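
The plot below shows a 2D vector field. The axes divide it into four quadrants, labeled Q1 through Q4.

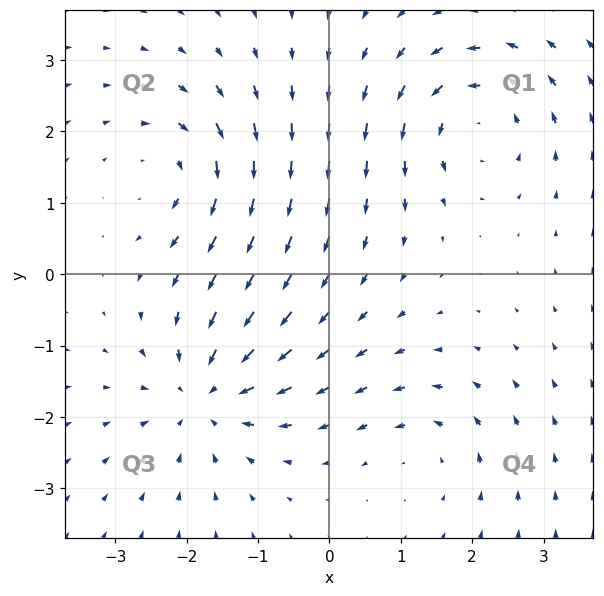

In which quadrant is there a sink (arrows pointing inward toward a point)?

The sink sits at approximately (-1.7, -1.7), which lies in quadrant Q3. The divergence there is about -5, negative as expected for a sink.

Q3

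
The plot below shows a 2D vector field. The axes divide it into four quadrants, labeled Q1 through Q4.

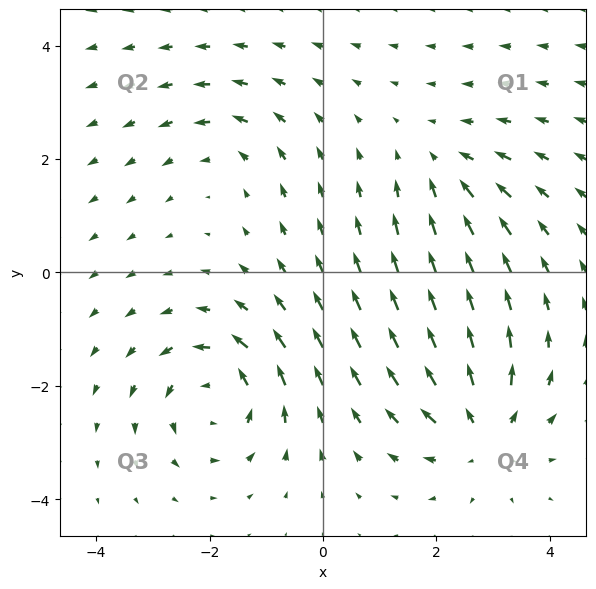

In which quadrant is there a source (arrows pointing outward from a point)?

Q4

The source sits at approximately (2.8, -2.8), which lies in quadrant Q4. The divergence there is about +4, positive as expected for a source.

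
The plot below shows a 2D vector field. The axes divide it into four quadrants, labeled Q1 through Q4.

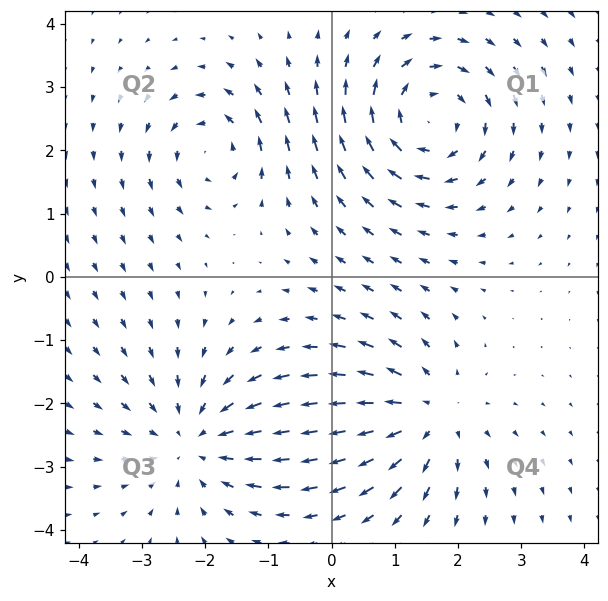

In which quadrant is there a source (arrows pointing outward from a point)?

The source sits at approximately (1.5, -2.2), which lies in quadrant Q4. The divergence there is about +4, positive as expected for a source.

Q4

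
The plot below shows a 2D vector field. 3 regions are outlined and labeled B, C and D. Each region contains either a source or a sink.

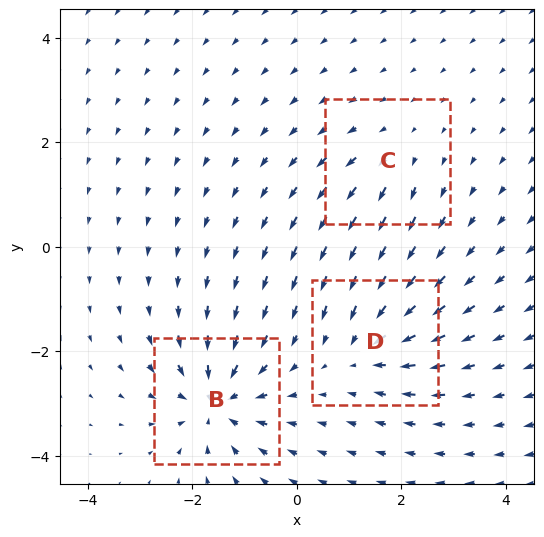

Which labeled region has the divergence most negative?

Divergence at each region's feature centre — B: about -6, C: about +2, D: about -4. Region B is most negative.

B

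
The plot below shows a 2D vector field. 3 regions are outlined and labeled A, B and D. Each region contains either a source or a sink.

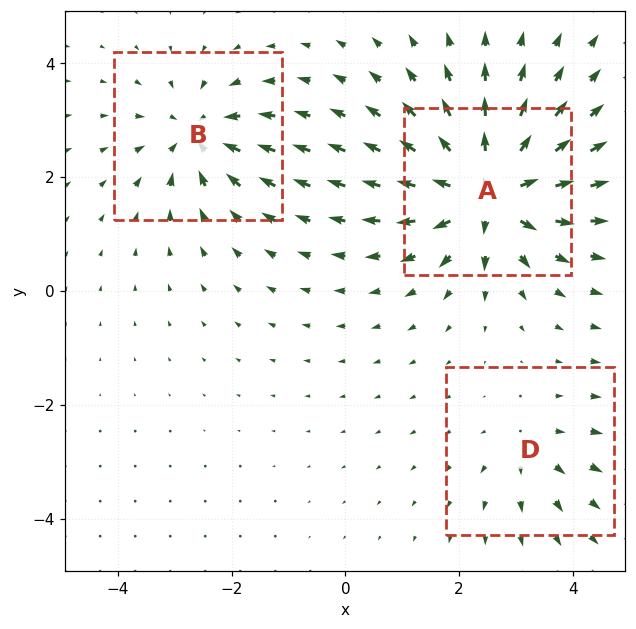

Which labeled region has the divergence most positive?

Divergence at each region's feature centre — A: about +6, B: about -4, D: about +2. Region A is most positive.

A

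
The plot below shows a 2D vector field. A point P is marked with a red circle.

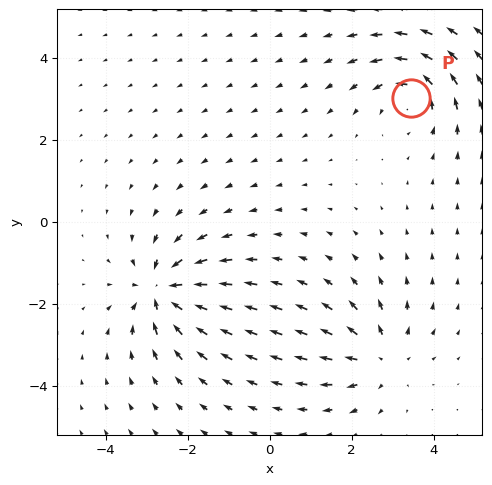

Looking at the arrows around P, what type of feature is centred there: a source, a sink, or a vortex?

vortex

At P (3.4, 3.0) the arrows circulate counterclockwise. Divergence ≈0, curl about +5 — near-zero divergence with nonzero curl is a vortex.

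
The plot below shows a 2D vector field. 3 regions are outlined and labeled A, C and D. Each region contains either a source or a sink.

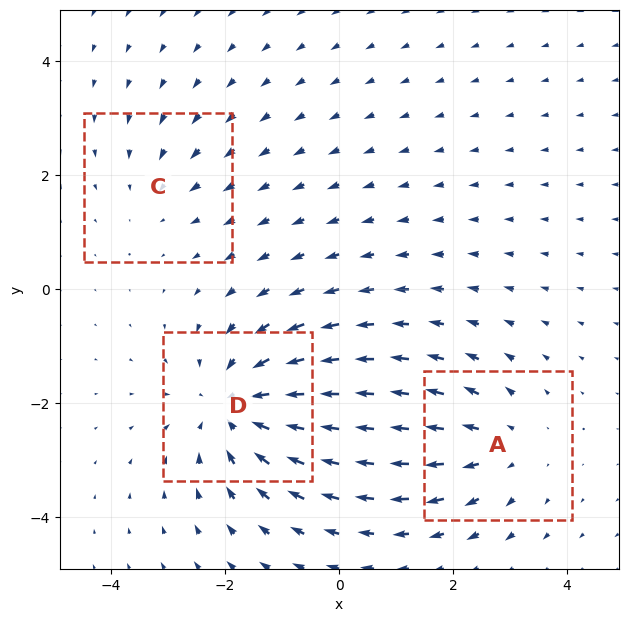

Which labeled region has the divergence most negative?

Divergence at each region's feature centre — A: about +3, C: about -2, D: about -4. Region D is most negative.

D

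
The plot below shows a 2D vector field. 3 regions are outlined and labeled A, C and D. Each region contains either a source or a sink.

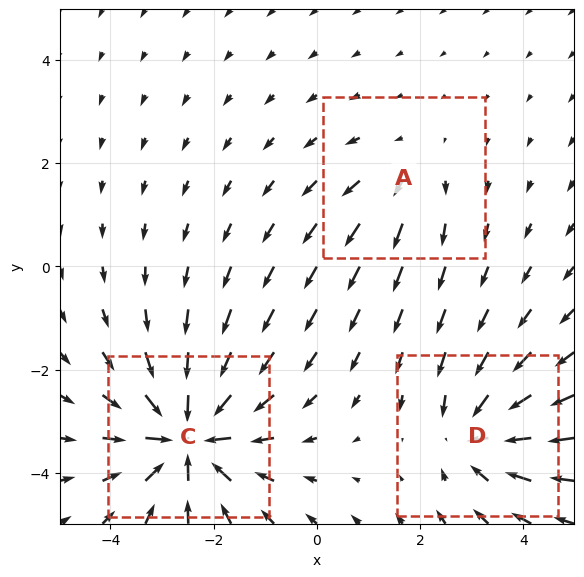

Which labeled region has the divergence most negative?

Divergence at each region's feature centre — A: about +2, C: about -5, D: about -3. Region C is most negative.

C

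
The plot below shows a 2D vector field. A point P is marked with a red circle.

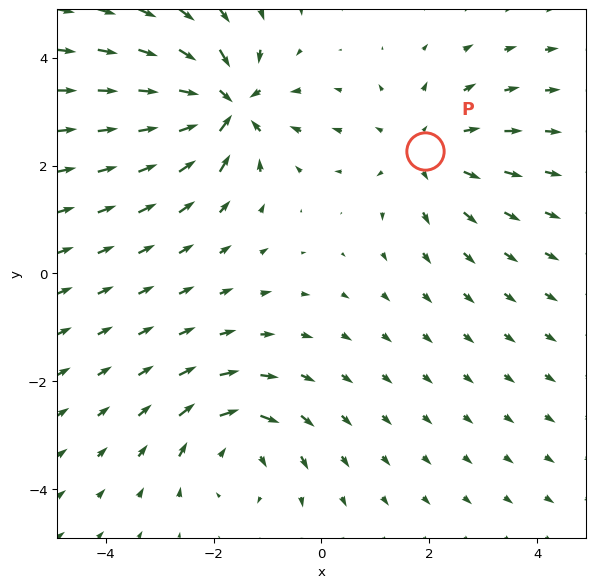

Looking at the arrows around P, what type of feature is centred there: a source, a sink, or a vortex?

source

At P (1.9, 2.3) the arrows spread outward. Divergence about +2, curl ≈0 — positive divergence with near-zero curl is a source.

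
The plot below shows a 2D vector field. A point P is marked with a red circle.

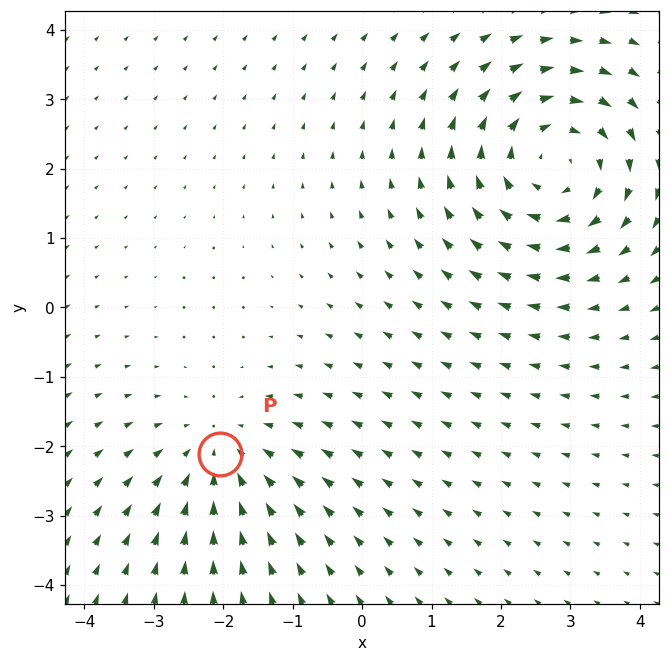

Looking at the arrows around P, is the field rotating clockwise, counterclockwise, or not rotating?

not rotating

Near P at (-2.0, -2.1) the arrows show no circulation. The curl there is ≈0.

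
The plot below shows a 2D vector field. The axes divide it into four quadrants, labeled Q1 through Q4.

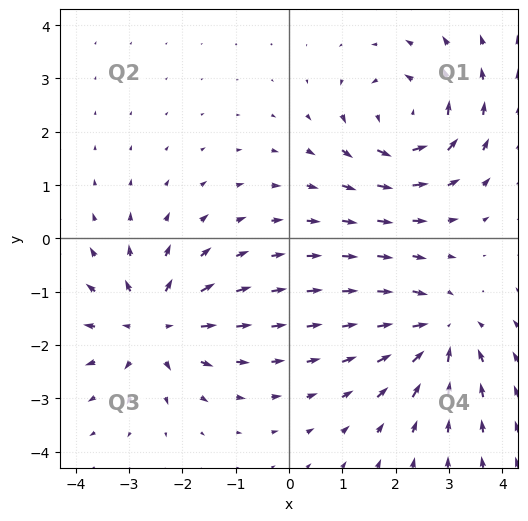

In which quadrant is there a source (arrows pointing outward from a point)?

The source sits at approximately (-2.5, -1.6), which lies in quadrant Q3. The divergence there is about +4, positive as expected for a source.

Q3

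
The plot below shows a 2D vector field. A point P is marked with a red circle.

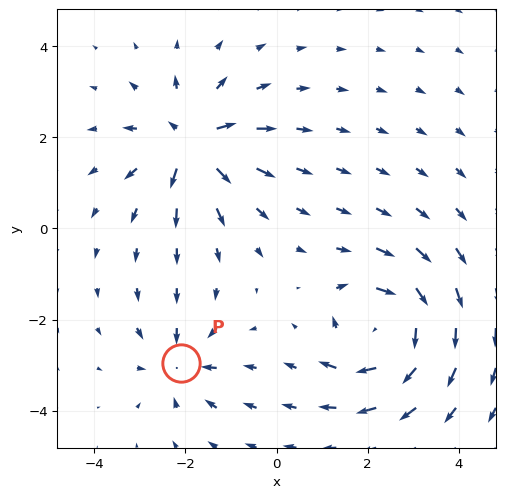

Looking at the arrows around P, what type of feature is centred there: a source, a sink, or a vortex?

At P (-2.1, -2.9) the arrows converge inward. Divergence about -4, curl ≈0 — negative divergence with near-zero curl is a sink.

sink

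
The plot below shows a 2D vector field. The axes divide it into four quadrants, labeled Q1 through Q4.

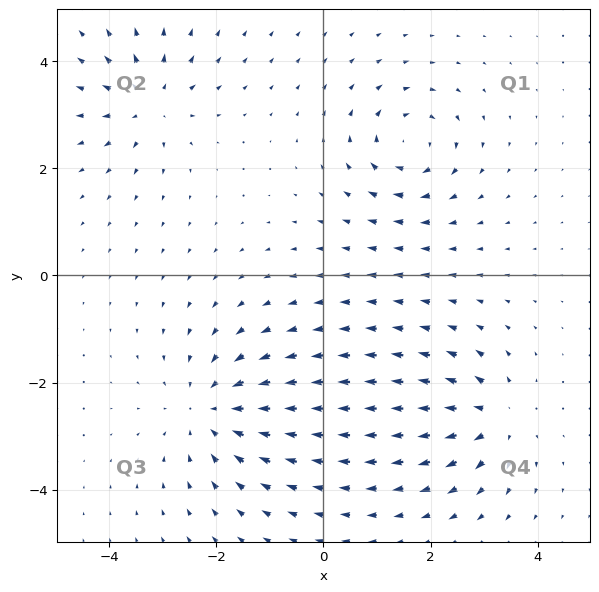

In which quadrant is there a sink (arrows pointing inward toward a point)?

The sink sits at approximately (-2.1, -2.5), which lies in quadrant Q3. The divergence there is about -4, negative as expected for a sink.

Q3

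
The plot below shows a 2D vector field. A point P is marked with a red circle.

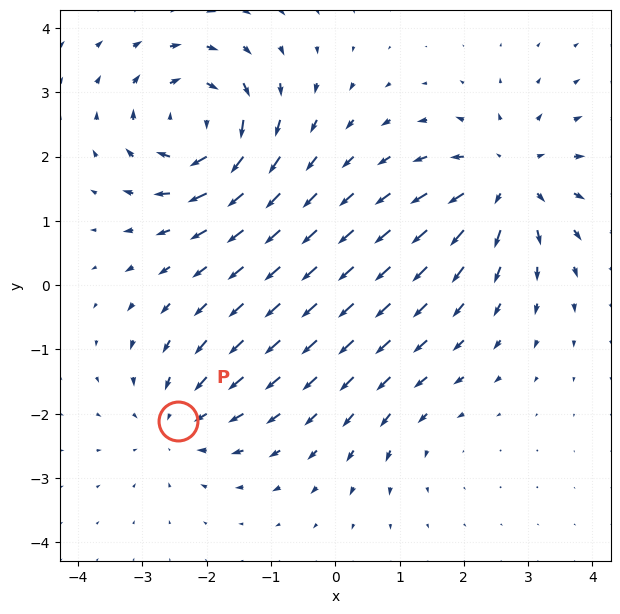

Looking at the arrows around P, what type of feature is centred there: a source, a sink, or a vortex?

sink

At P (-2.4, -2.1) the arrows converge inward. Divergence about -4, curl ≈0 — negative divergence with near-zero curl is a sink.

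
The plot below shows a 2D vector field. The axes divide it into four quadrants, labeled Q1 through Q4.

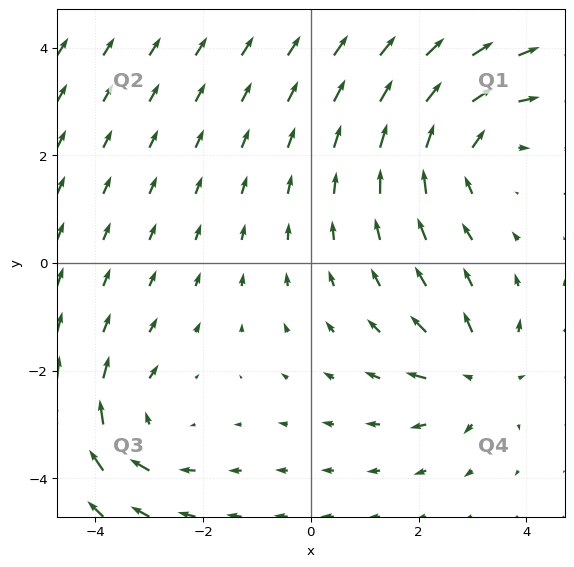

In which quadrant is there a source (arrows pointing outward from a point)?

Q4

The source sits at approximately (3.1, -2.1), which lies in quadrant Q4. The divergence there is about +4, positive as expected for a source.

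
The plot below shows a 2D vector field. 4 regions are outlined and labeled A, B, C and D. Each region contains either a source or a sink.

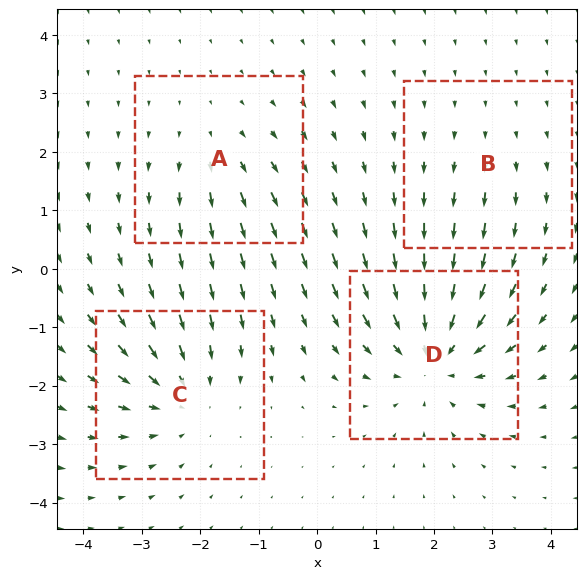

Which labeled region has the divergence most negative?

D

Divergence at each region's feature centre — A: about +3, B: about +2, C: about -5, D: about -6. Region D is most negative.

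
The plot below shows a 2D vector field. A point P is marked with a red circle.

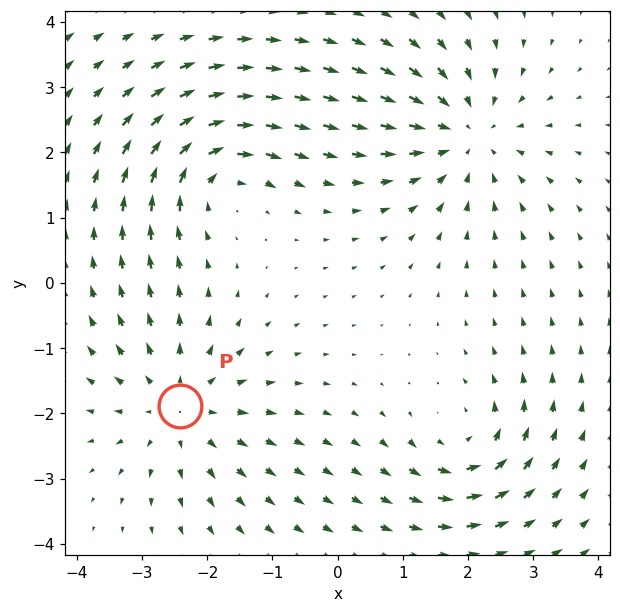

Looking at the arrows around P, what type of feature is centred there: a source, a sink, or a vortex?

source

At P (-2.4, -1.9) the arrows spread outward. Divergence about +4, curl ≈0 — positive divergence with near-zero curl is a source.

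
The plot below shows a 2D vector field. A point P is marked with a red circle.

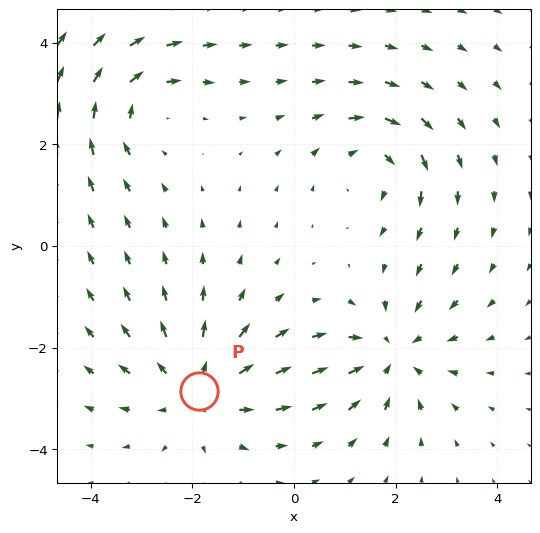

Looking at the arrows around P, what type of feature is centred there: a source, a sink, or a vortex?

At P (-1.9, -2.8) the arrows spread outward. Divergence about +4, curl ≈0 — positive divergence with near-zero curl is a source.

source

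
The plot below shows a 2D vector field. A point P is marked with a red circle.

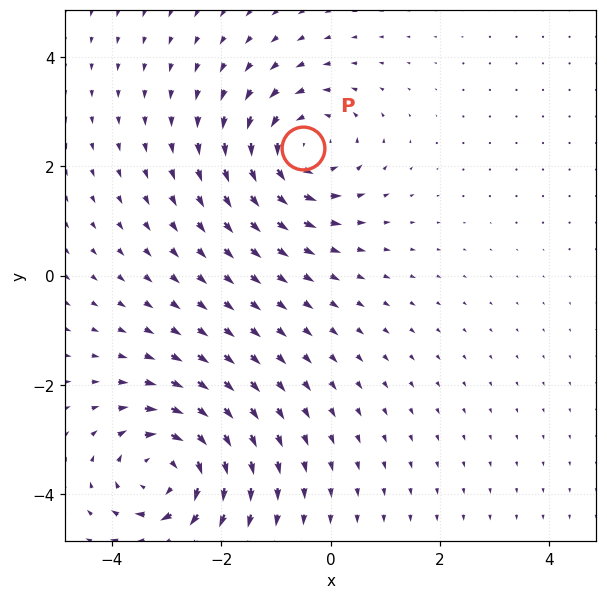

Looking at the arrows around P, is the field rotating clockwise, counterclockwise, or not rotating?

Near P at (-0.5, 2.3) the arrows circulate counterclockwise. The curl (z-component) there is about +3; positive curl means counterclockwise rotation.

counterclockwise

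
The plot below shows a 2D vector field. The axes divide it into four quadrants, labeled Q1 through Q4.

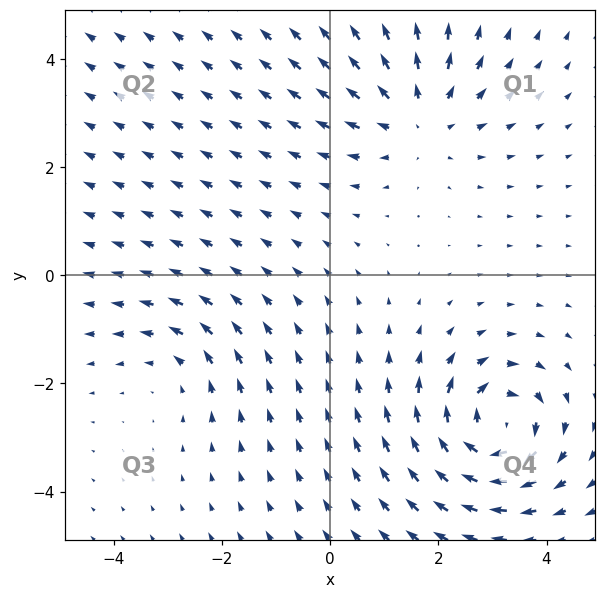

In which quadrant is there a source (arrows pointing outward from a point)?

Q1

The source sits at approximately (1.6, 2.9), which lies in quadrant Q1. The divergence there is about +4, positive as expected for a source.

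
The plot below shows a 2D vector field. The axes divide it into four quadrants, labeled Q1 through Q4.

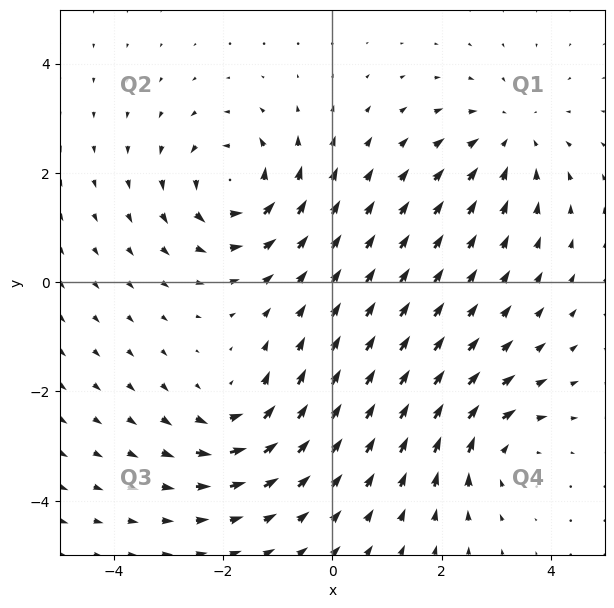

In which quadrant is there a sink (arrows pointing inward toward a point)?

The sink sits at approximately (3.3, 2.6), which lies in quadrant Q1. The divergence there is about -3, negative as expected for a sink.

Q1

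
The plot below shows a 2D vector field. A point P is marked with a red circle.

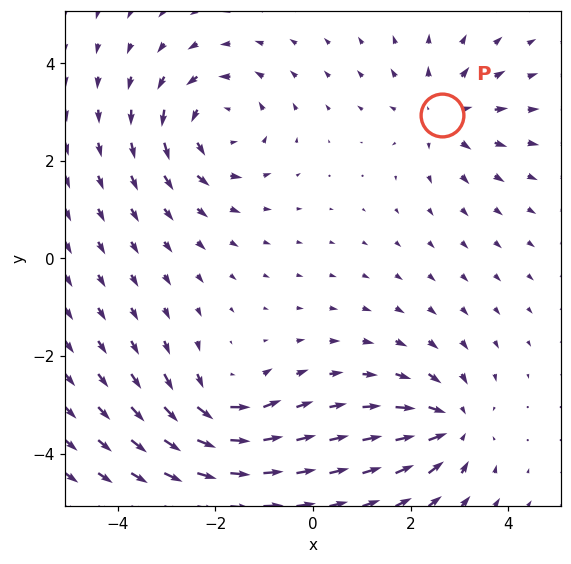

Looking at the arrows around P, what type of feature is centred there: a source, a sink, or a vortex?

source

At P (2.6, 2.9) the arrows spread outward. Divergence about +4, curl ≈0 — positive divergence with near-zero curl is a source.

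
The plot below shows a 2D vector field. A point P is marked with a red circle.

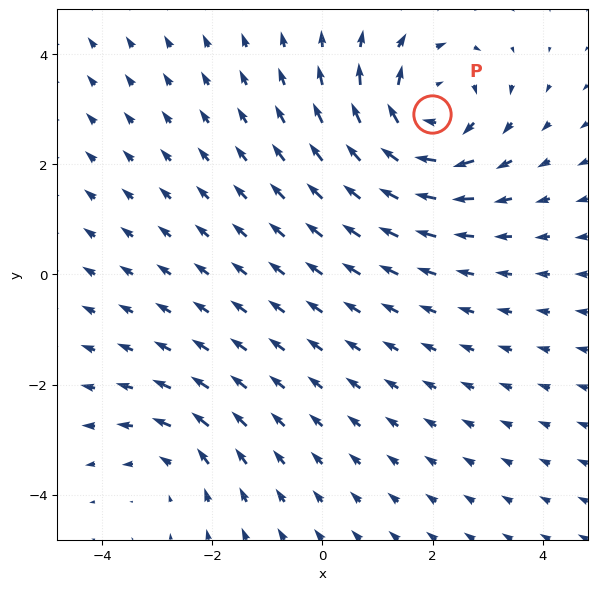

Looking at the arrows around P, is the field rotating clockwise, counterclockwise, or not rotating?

clockwise

Near P at (2.0, 2.9) the arrows circulate clockwise. The curl (z-component) there is about -5; negative curl means clockwise rotation.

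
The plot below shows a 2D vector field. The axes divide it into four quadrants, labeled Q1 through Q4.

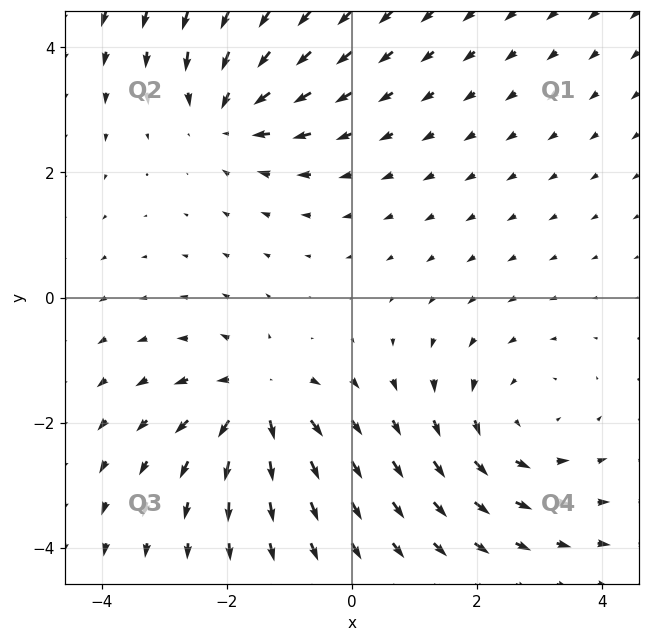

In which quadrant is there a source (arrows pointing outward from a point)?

Q3

The source sits at approximately (-1.5, -1.6), which lies in quadrant Q3. The divergence there is about +4, positive as expected for a source.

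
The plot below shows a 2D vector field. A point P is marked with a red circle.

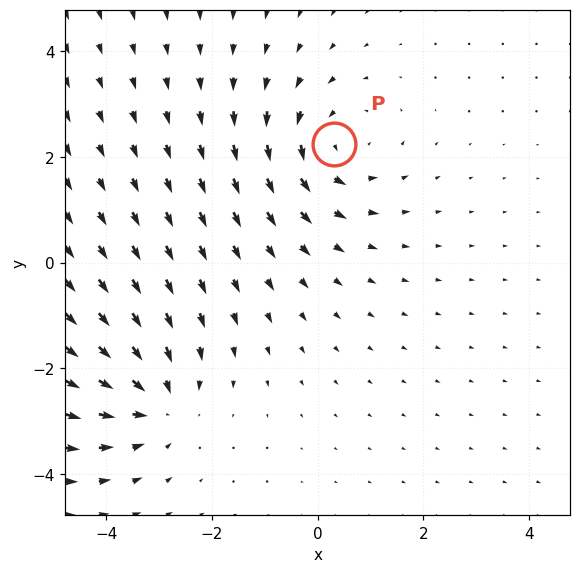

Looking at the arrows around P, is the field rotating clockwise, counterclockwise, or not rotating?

Near P at (0.3, 2.2) the arrows circulate counterclockwise. The curl (z-component) there is about +2; positive curl means counterclockwise rotation.

counterclockwise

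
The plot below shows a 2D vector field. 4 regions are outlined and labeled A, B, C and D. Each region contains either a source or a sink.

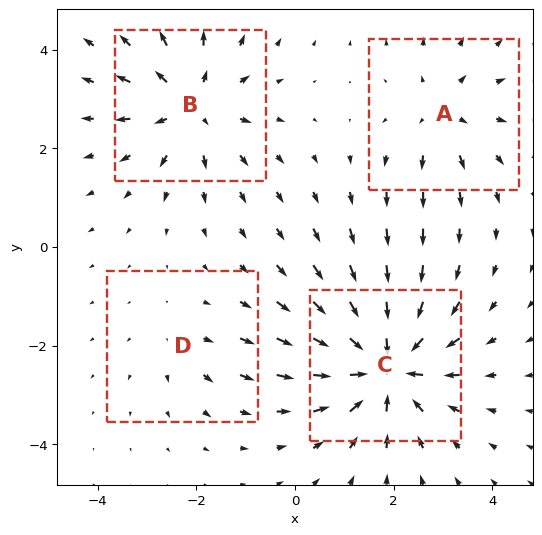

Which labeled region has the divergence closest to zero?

D

Divergence at each region's feature centre — A: about +3, B: about +5, C: about -7, D: about +2. Region D is closest to zero.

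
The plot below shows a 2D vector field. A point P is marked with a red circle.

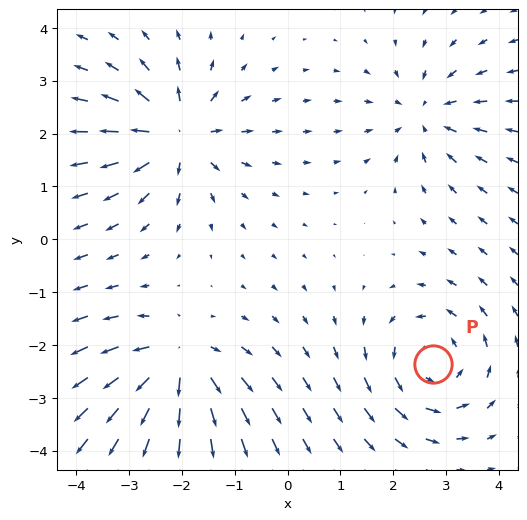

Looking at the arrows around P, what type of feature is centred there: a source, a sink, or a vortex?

vortex

At P (2.8, -2.4) the arrows circulate counterclockwise. Divergence ≈0, curl about +4 — near-zero divergence with nonzero curl is a vortex.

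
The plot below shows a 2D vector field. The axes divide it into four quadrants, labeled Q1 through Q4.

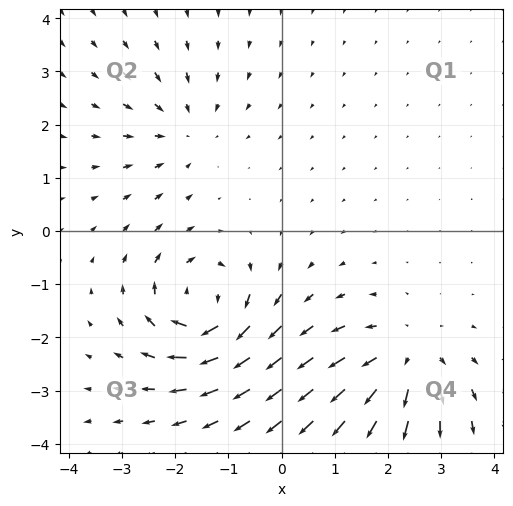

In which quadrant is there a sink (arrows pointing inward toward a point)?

The sink sits at approximately (-1.8, 1.9), which lies in quadrant Q2. The divergence there is about -3, negative as expected for a sink.

Q2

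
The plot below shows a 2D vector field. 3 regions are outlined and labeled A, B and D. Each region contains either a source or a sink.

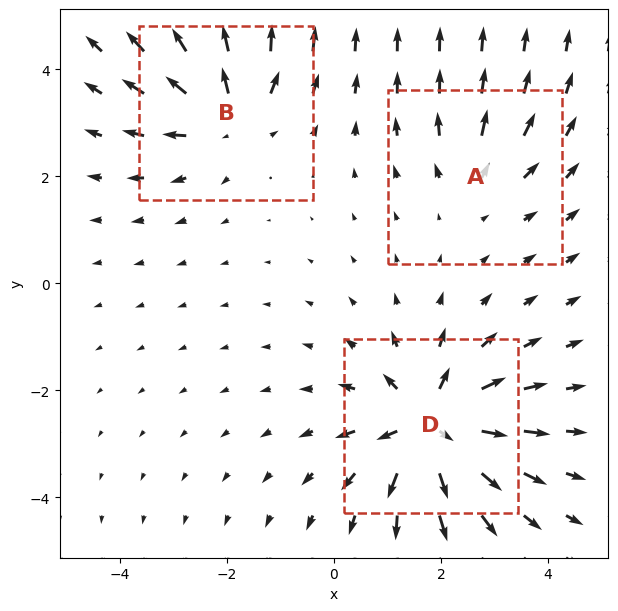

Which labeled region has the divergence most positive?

D

Divergence at each region's feature centre — A: about +2, B: about +4, D: about +6. Region D is most positive.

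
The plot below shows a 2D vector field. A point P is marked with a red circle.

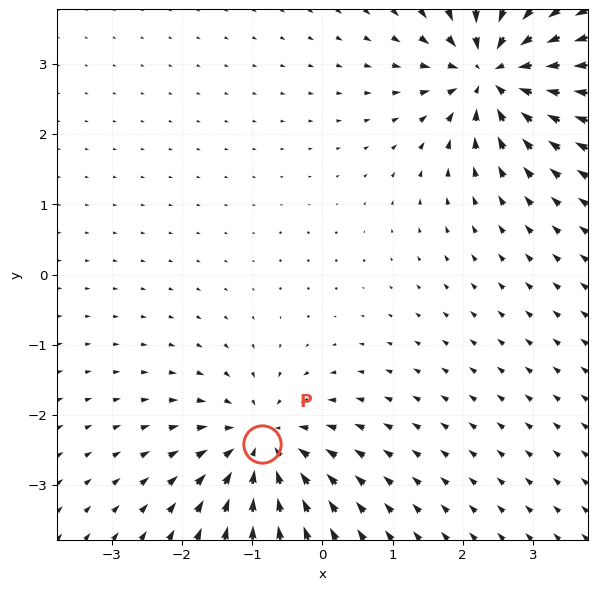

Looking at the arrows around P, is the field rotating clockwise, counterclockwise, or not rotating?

Near P at (-0.9, -2.4) the arrows show no circulation. The curl there is ≈0.

not rotating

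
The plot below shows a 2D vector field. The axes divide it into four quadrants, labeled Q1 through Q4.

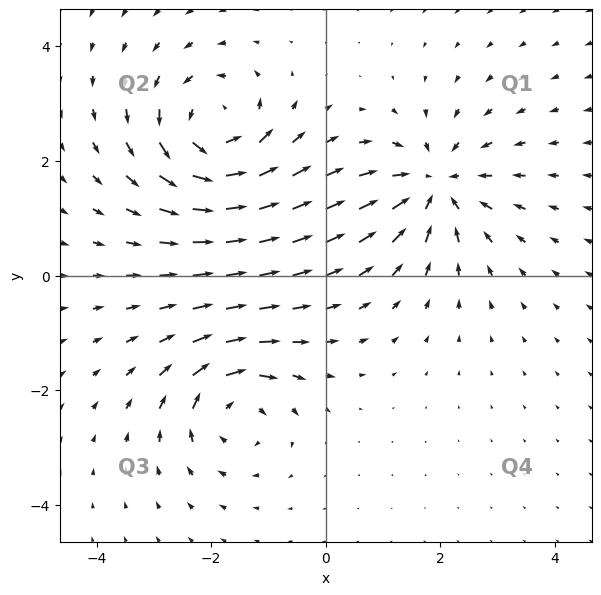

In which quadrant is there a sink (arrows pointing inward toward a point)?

Q1

The sink sits at approximately (1.9, 1.6), which lies in quadrant Q1. The divergence there is about -5, negative as expected for a sink.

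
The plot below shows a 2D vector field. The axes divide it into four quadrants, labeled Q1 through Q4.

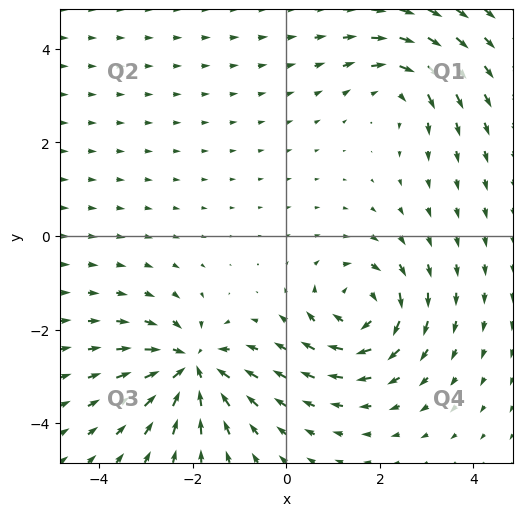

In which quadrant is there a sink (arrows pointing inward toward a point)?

The sink sits at approximately (-2.0, -2.8), which lies in quadrant Q3. The divergence there is about -5, negative as expected for a sink.

Q3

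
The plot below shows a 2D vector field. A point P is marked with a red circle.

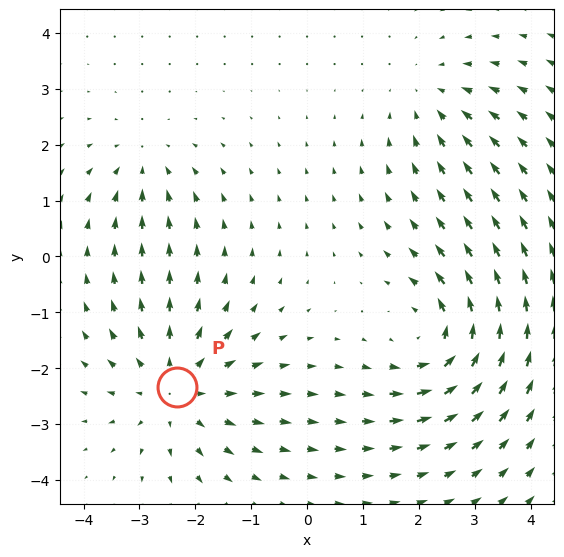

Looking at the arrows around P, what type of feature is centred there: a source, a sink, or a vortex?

source

At P (-2.3, -2.3) the arrows spread outward. Divergence about +4, curl ≈0 — positive divergence with near-zero curl is a source.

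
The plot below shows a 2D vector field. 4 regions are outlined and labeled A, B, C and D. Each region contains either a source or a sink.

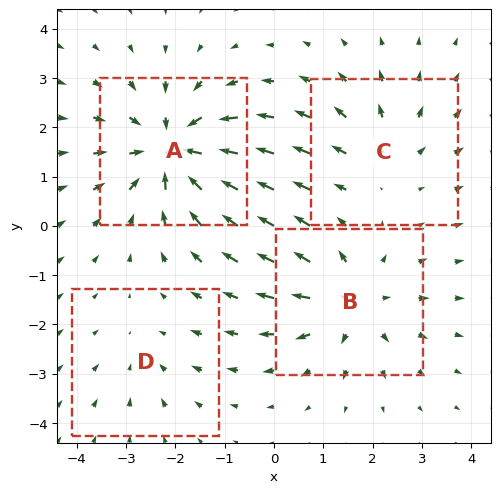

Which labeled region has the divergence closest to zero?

Divergence at each region's feature centre — A: about -6, B: about +4, C: about +3, D: about -2. Region D is closest to zero.

D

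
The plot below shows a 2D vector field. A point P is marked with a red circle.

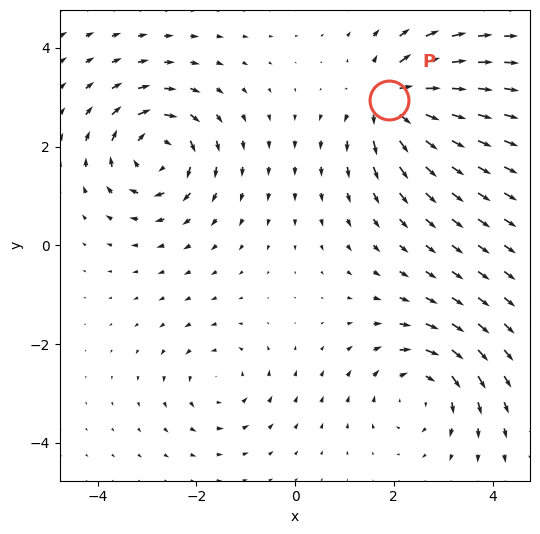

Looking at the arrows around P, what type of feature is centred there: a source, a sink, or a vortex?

At P (1.9, 2.9) the arrows spread outward. Divergence about +6, curl ≈0 — positive divergence with near-zero curl is a source.

source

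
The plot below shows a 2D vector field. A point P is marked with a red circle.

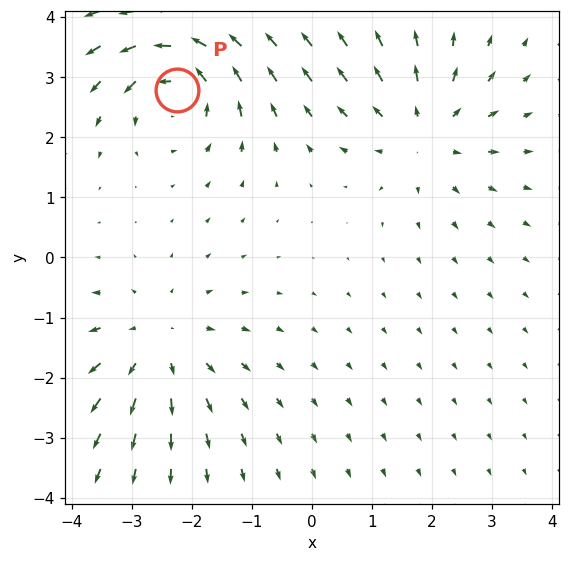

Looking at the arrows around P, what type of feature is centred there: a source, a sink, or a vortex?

vortex

At P (-2.2, 2.8) the arrows circulate counterclockwise. Divergence ≈0, curl about +5 — near-zero divergence with nonzero curl is a vortex.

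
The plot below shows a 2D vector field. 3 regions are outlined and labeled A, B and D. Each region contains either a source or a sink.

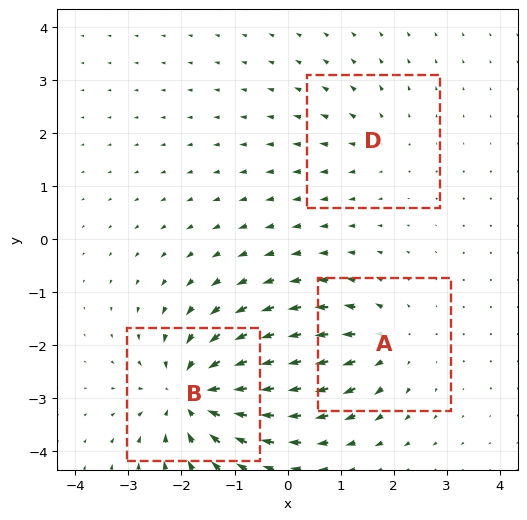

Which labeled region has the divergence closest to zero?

Divergence at each region's feature centre — A: about +3, B: about -5, D: about +2. Region D is closest to zero.

D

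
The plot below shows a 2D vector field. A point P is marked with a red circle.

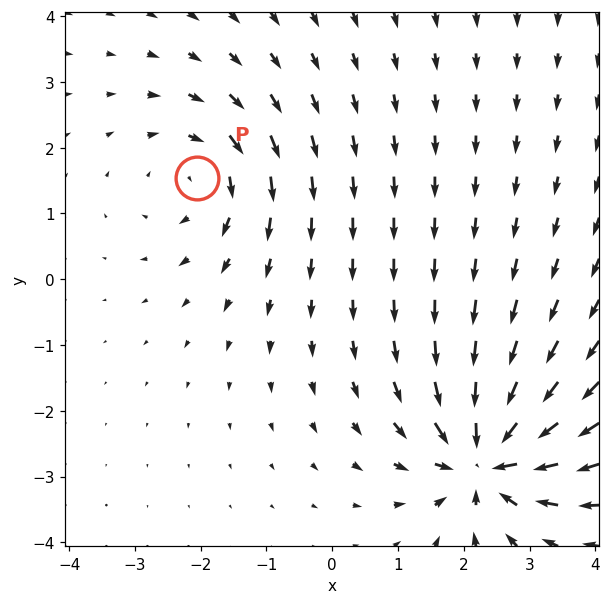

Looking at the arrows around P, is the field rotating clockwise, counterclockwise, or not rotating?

Near P at (-2.1, 1.5) the arrows circulate clockwise. The curl (z-component) there is about -3; negative curl means clockwise rotation.

clockwise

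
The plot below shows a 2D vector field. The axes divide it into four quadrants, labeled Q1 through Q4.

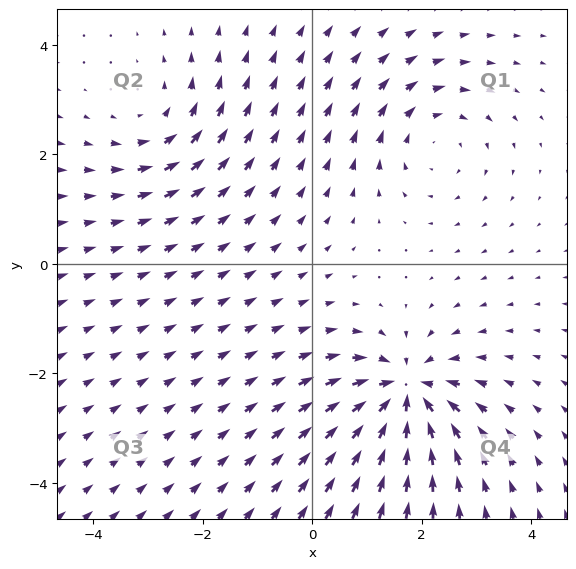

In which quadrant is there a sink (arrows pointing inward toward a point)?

Q4

The sink sits at approximately (1.7, -2.4), which lies in quadrant Q4. The divergence there is about -6, negative as expected for a sink.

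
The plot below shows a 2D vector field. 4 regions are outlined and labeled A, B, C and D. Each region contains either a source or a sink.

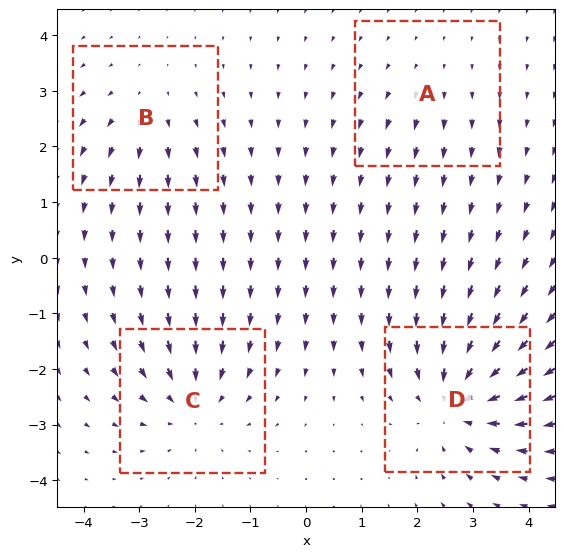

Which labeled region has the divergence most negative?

Divergence at each region's feature centre — A: about +2, B: about +3, C: about -5, D: about -6. Region D is most negative.

D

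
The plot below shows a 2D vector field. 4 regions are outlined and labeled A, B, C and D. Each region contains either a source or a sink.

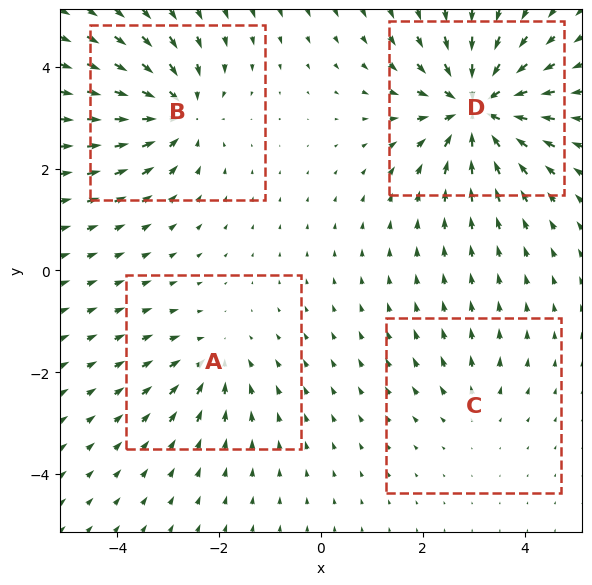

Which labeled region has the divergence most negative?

D

Divergence at each region's feature centre — A: about -4, B: about -6, C: about +2, D: about -8. Region D is most negative.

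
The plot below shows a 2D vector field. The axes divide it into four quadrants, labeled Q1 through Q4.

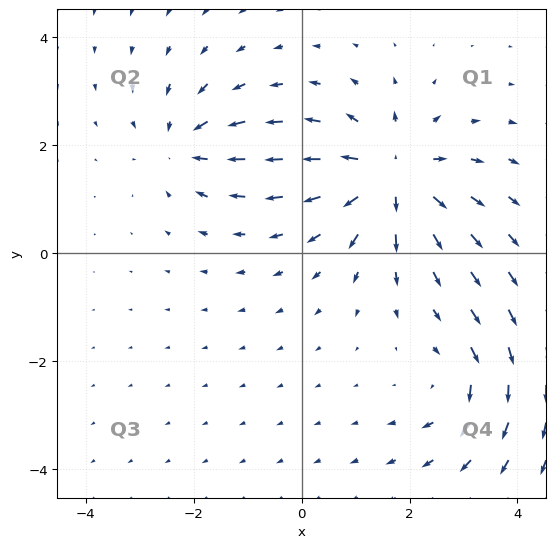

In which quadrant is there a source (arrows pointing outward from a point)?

The source sits at approximately (1.7, 1.5), which lies in quadrant Q1. The divergence there is about +5, positive as expected for a source.

Q1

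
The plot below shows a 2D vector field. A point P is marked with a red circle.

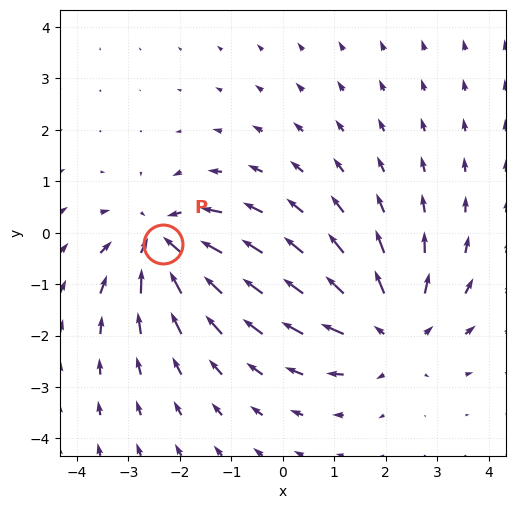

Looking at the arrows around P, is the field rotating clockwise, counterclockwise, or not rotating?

Near P at (-2.3, -0.2) the arrows show no circulation. The curl there is ≈0.

not rotating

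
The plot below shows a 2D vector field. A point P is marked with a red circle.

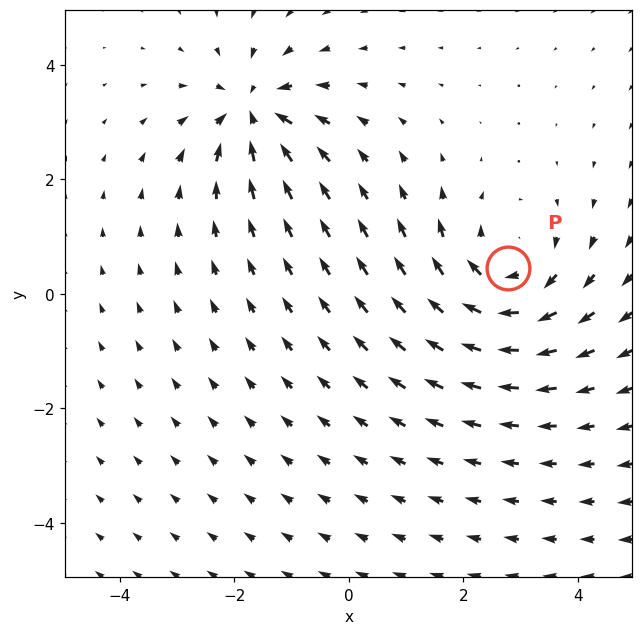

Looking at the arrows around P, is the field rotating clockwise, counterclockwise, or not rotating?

Near P at (2.8, 0.5) the arrows circulate clockwise. The curl (z-component) there is about -3; negative curl means clockwise rotation.

clockwise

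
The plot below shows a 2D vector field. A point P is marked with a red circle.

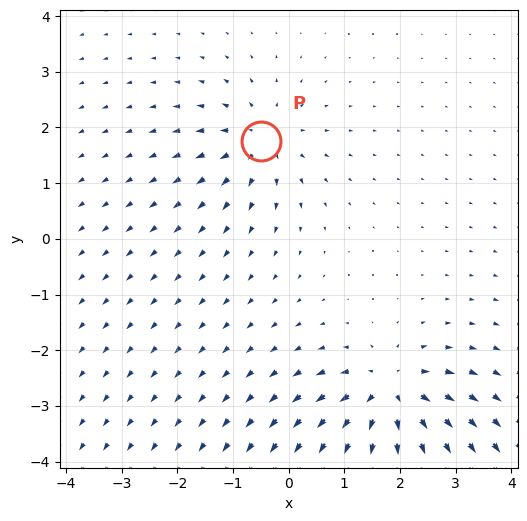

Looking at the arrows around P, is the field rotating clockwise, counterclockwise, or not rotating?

Near P at (-0.5, 1.8) the arrows show no circulation. The curl there is ≈0.

not rotating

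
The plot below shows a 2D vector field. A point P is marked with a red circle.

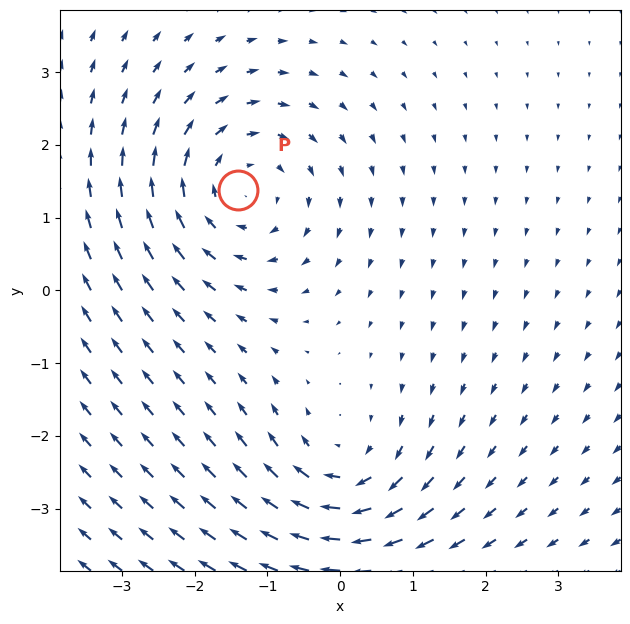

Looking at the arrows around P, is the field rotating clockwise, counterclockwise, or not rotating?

Near P at (-1.4, 1.4) the arrows circulate clockwise. The curl (z-component) there is about -4; negative curl means clockwise rotation.

clockwise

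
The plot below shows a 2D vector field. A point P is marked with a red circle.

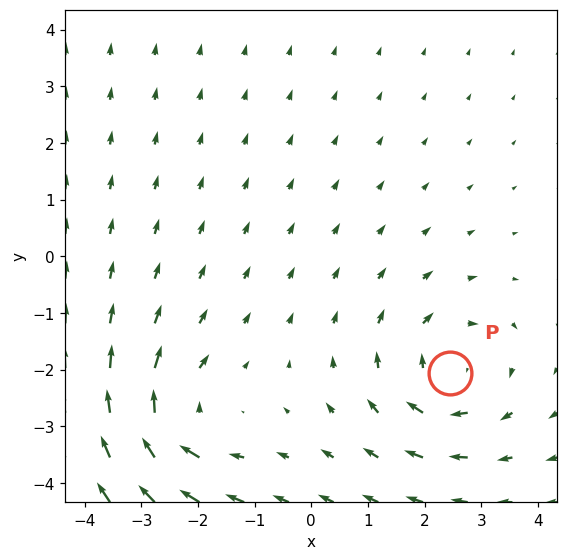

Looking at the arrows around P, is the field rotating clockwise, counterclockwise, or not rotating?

clockwise

Near P at (2.4, -2.1) the arrows circulate clockwise. The curl (z-component) there is about -4; negative curl means clockwise rotation.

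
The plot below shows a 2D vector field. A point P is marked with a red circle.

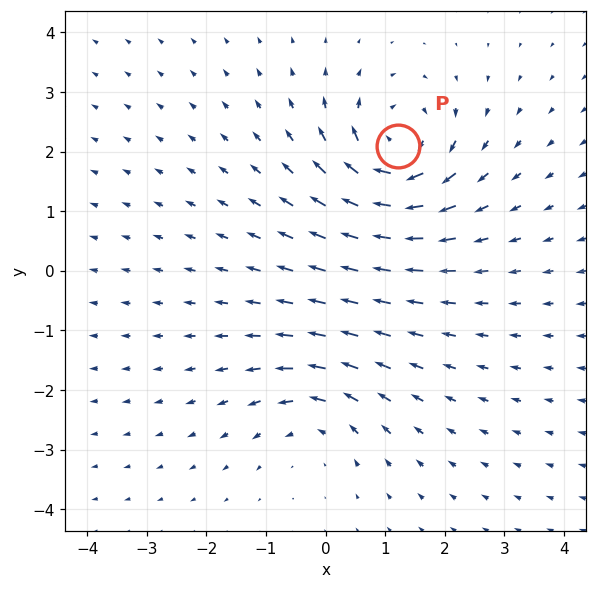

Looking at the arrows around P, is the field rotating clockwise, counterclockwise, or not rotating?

clockwise

Near P at (1.2, 2.1) the arrows circulate clockwise. The curl (z-component) there is about -6; negative curl means clockwise rotation.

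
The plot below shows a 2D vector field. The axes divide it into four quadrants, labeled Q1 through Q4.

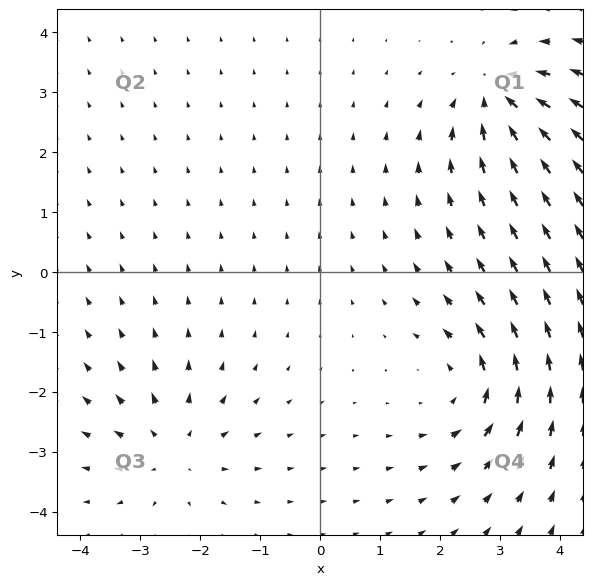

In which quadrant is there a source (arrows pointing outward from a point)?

Q3

The source sits at approximately (-2.4, -3.0), which lies in quadrant Q3. The divergence there is about +3, positive as expected for a source.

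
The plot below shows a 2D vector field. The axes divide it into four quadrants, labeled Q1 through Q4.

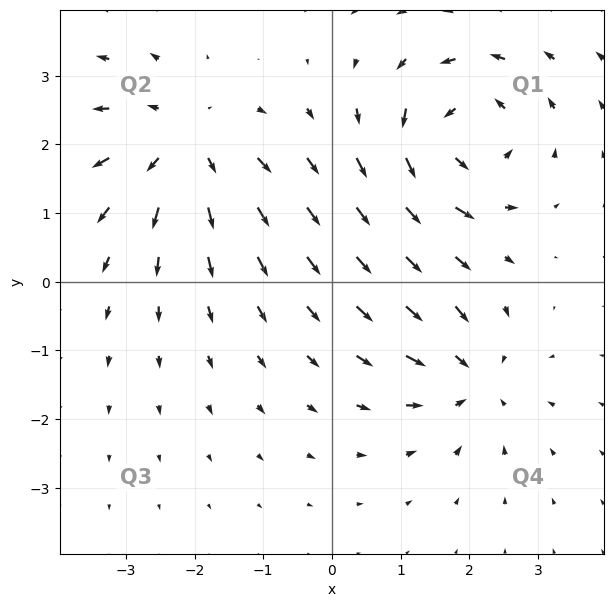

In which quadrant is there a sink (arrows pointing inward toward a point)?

The sink sits at approximately (2.0, -1.4), which lies in quadrant Q4. The divergence there is about -5, negative as expected for a sink.

Q4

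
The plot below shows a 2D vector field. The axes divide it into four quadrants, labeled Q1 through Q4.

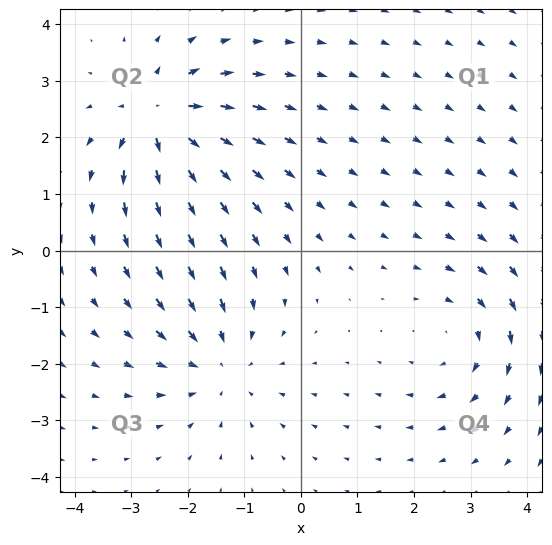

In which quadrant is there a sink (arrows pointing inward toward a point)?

Q3

The sink sits at approximately (-1.4, -2.0), which lies in quadrant Q3. The divergence there is about -3, negative as expected for a sink.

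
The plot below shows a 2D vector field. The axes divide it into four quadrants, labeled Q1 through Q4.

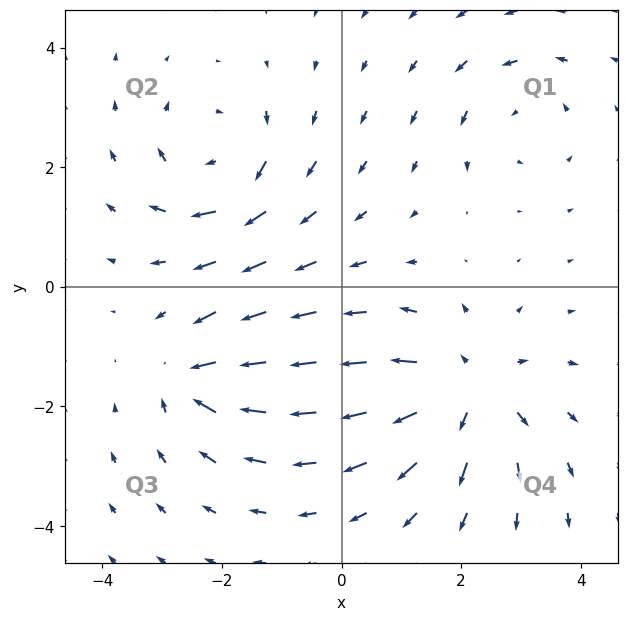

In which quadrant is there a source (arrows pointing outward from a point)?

Q4

The source sits at approximately (2.1, -1.7), which lies in quadrant Q4. The divergence there is about +5, positive as expected for a source.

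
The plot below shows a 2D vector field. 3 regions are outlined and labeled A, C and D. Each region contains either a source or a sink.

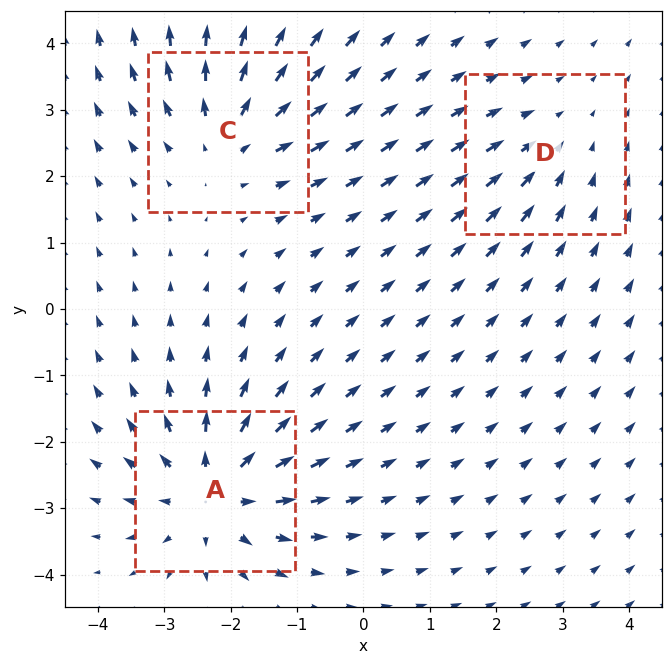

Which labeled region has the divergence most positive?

A

Divergence at each region's feature centre — A: about +5, C: about +4, D: about -2. Region A is most positive.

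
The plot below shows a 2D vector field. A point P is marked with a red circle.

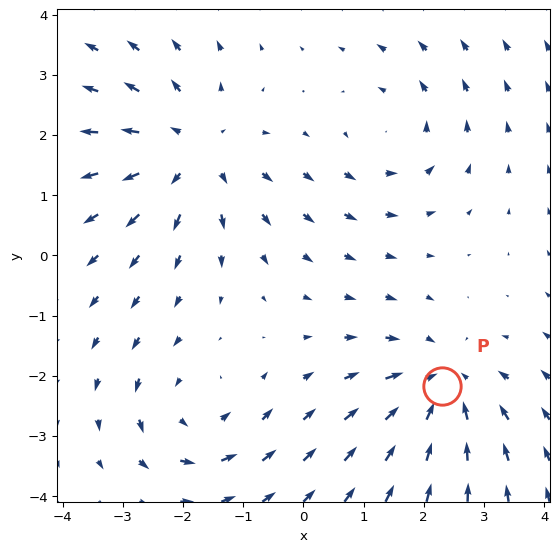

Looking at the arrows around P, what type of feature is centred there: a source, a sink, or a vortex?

sink

At P (2.3, -2.2) the arrows converge inward. Divergence about -4, curl ≈0 — negative divergence with near-zero curl is a sink.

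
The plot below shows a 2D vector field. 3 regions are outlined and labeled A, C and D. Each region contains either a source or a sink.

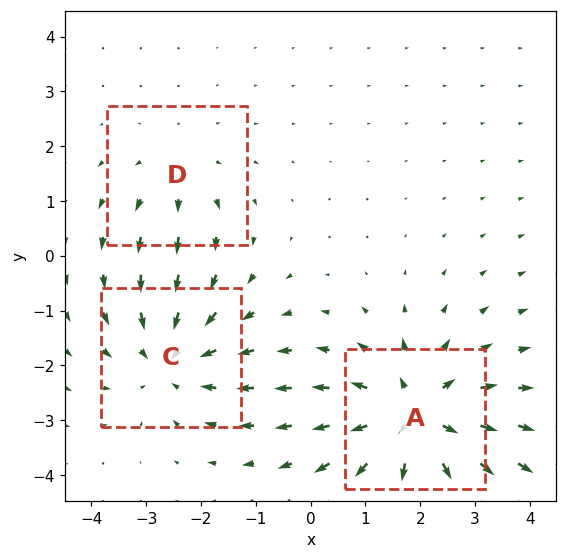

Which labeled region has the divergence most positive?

Divergence at each region's feature centre — A: about +4, C: about -3, D: about +2. Region A is most positive.

A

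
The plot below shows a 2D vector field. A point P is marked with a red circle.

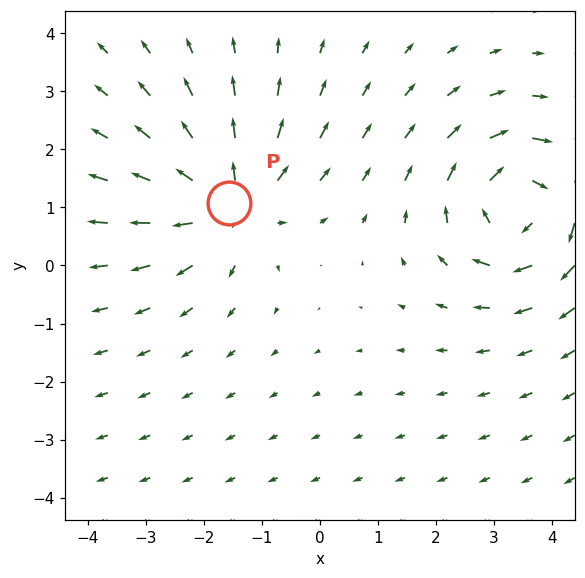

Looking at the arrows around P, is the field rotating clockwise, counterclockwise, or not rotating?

not rotating

Near P at (-1.6, 1.1) the arrows show no circulation. The curl there is ≈0.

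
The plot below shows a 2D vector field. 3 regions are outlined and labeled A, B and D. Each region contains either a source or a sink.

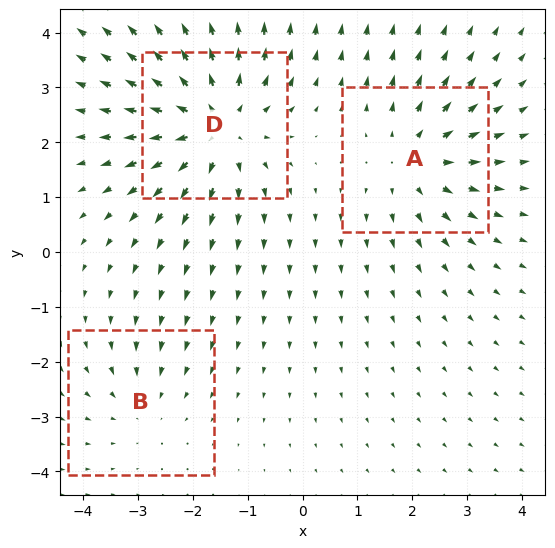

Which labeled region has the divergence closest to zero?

Divergence at each region's feature centre — A: about +3, B: about -2, D: about +5. Region B is closest to zero.

B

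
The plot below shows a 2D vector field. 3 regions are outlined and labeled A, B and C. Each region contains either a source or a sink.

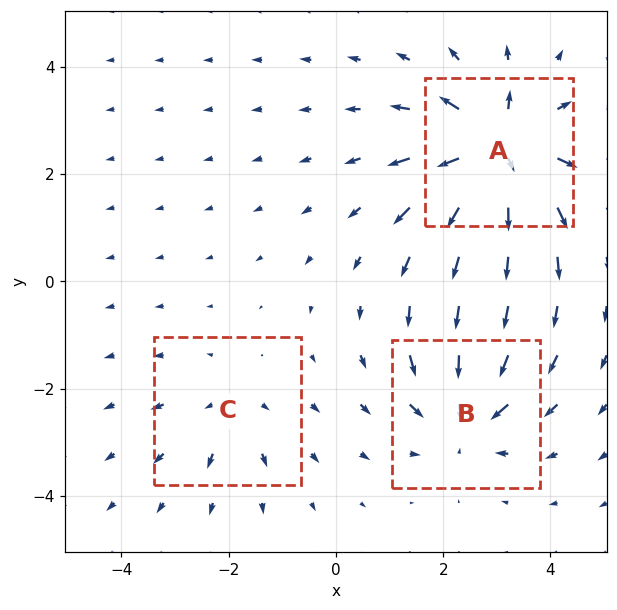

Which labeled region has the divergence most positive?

Divergence at each region's feature centre — A: about +6, B: about -4, C: about +2. Region A is most positive.

A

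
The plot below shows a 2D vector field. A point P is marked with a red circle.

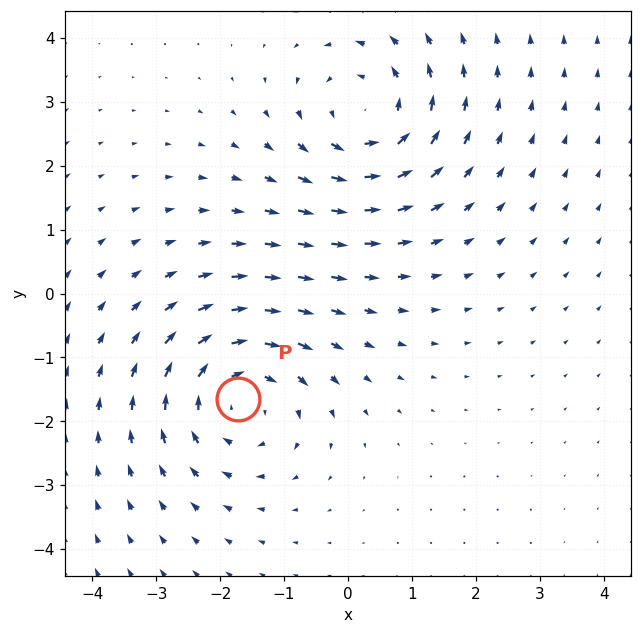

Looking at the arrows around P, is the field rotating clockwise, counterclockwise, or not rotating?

clockwise

Near P at (-1.7, -1.6) the arrows circulate clockwise. The curl (z-component) there is about -4; negative curl means clockwise rotation.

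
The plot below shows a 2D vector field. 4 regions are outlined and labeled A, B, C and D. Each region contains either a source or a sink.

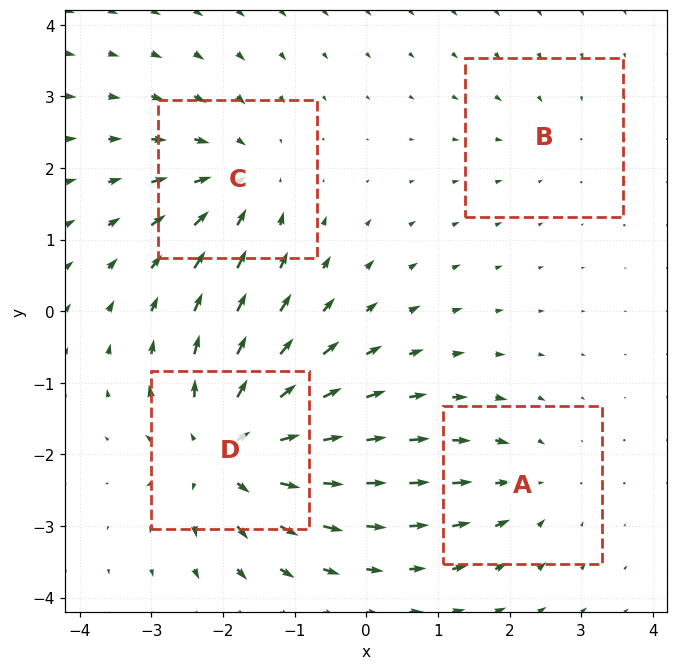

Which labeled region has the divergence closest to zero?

Divergence at each region's feature centre — A: about -4, B: about -2, C: about -5, D: about +8. Region B is closest to zero.

B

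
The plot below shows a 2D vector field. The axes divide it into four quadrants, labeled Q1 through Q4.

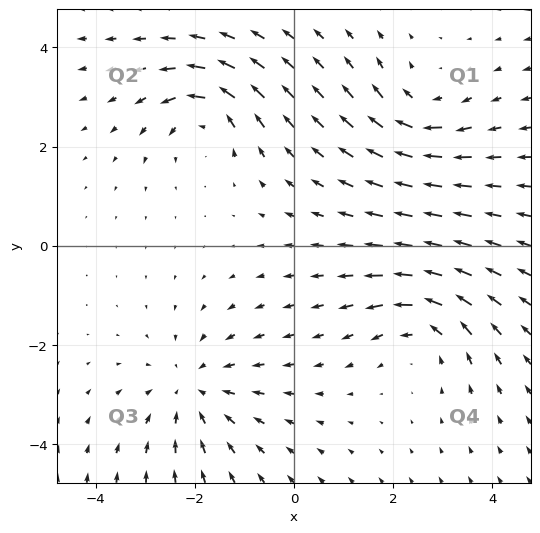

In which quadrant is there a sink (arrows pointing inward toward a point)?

The sink sits at approximately (-2.0, -2.9), which lies in quadrant Q3. The divergence there is about -3, negative as expected for a sink.

Q3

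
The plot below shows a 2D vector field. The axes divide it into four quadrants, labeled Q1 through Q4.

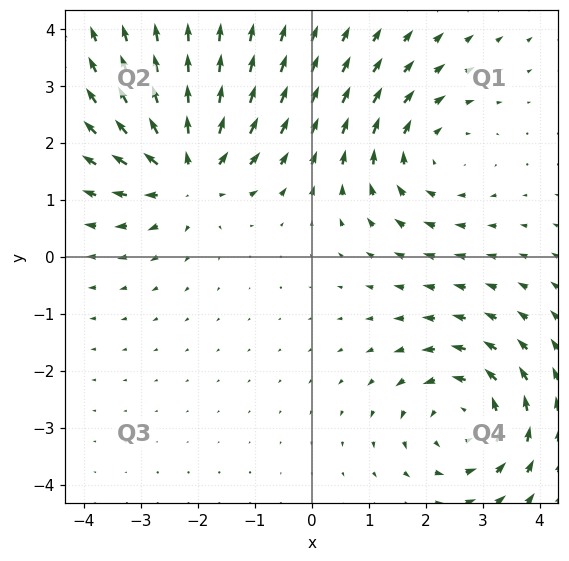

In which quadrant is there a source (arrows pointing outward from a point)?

Q2

The source sits at approximately (-2.2, 1.5), which lies in quadrant Q2. The divergence there is about +5, positive as expected for a source.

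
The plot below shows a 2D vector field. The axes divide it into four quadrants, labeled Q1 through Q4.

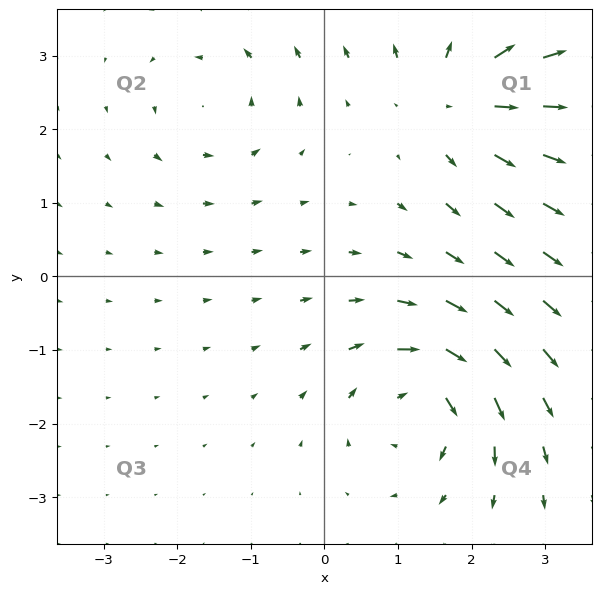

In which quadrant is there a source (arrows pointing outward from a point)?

The source sits at approximately (1.8, 2.4), which lies in quadrant Q1. The divergence there is about +4, positive as expected for a source.

Q1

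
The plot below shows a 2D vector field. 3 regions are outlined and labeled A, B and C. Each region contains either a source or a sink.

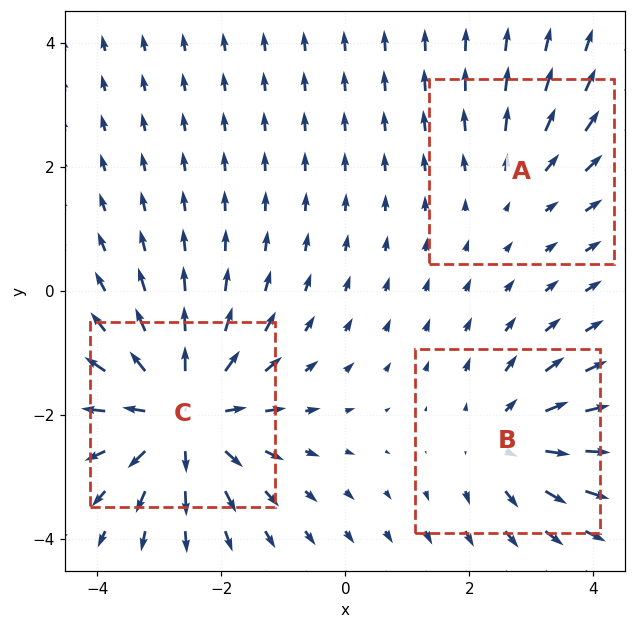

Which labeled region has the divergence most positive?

C

Divergence at each region's feature centre — A: about +2, B: about +3, C: about +5. Region C is most positive.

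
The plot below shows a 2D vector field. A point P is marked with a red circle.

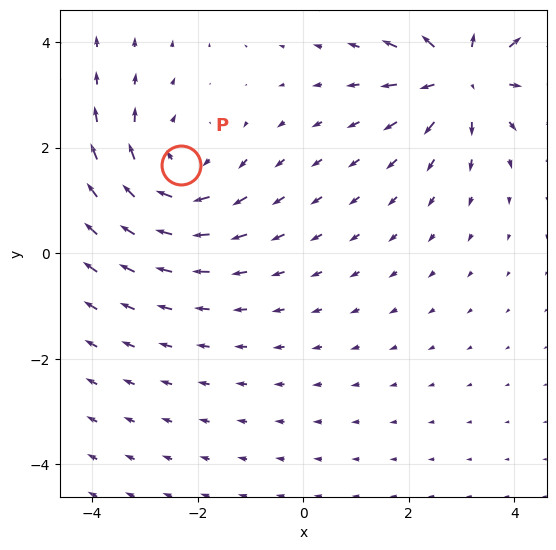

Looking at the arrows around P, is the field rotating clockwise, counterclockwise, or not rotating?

clockwise

Near P at (-2.3, 1.7) the arrows circulate clockwise. The curl (z-component) there is about -4; negative curl means clockwise rotation.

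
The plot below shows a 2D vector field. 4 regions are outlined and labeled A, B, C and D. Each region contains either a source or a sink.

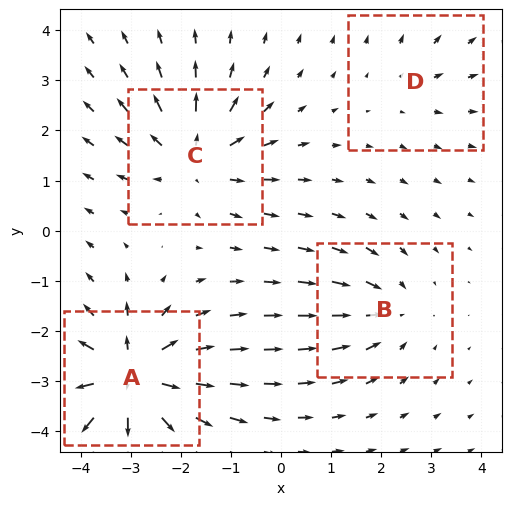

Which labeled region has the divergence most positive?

A

Divergence at each region's feature centre — A: about +7, B: about -4, C: about +5, D: about +2. Region A is most positive.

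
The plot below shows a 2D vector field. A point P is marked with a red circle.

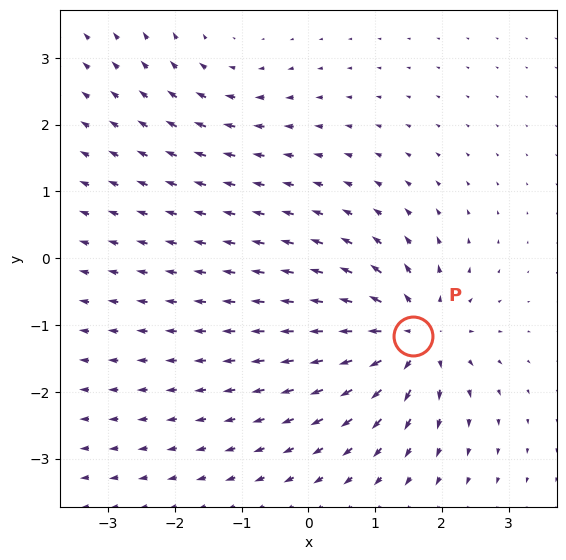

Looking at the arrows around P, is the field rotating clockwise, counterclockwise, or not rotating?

not rotating

Near P at (1.6, -1.2) the arrows show no circulation. The curl there is ≈0.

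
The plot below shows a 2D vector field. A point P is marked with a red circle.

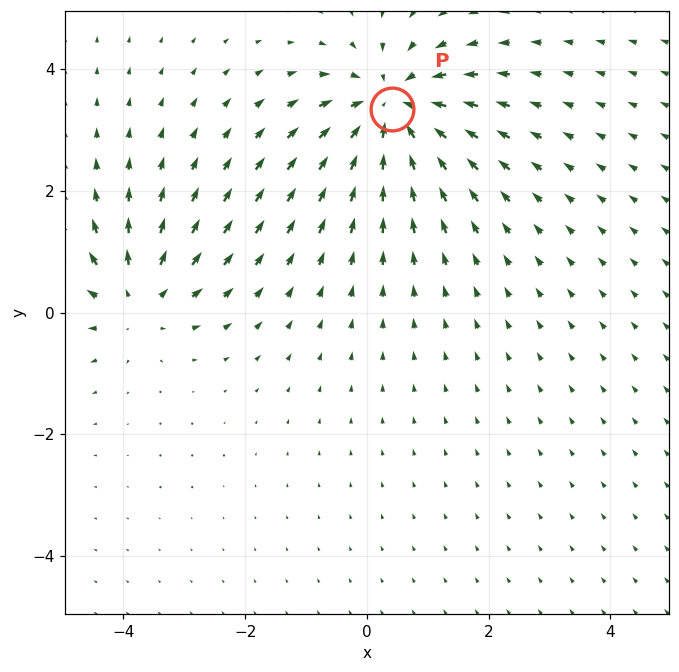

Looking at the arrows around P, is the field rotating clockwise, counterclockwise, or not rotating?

Near P at (0.4, 3.3) the arrows show no circulation. The curl there is ≈0.

not rotating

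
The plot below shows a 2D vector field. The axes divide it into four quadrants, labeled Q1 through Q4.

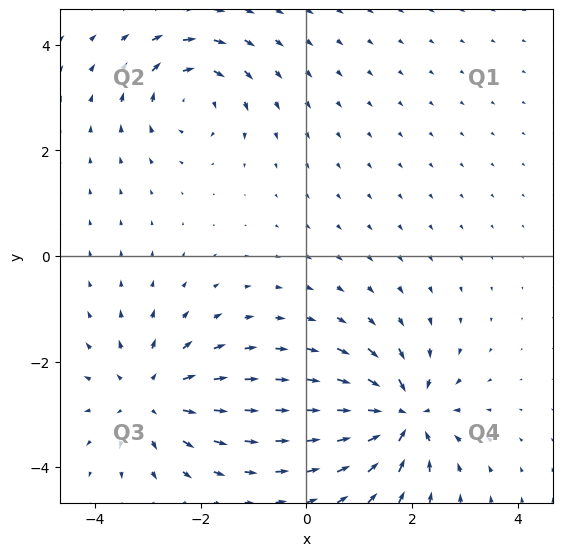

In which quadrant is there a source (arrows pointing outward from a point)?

Q3

The source sits at approximately (-3.0, -2.7), which lies in quadrant Q3. The divergence there is about +4, positive as expected for a source.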